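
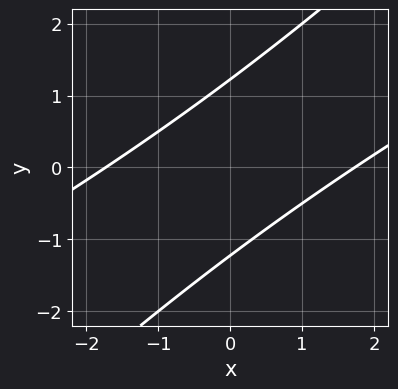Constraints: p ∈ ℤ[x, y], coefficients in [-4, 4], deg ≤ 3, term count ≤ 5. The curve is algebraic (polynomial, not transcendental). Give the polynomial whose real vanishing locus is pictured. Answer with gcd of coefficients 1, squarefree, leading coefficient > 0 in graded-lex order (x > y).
1. deg p = 2.
2. Putting this together gives p.

x^2 - 3*x*y + 2*y^2 - 3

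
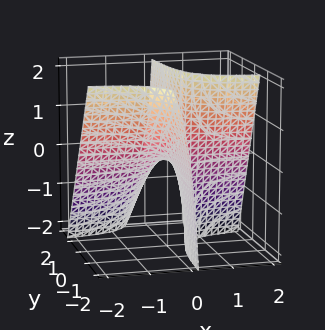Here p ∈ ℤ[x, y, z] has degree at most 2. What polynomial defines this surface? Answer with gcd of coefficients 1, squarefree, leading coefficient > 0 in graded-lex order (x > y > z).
(a) Degree: the shape is more complex than any degree-1 surface, so deg p = 2.
(b) Observable constraints: the visible x-axis segment lies entirely on the surface; it crosses the z-axis at the gridline z = 0.
(c) Matching integer coefficients to the picture gives p. Check: (0, 1, 0) on the y-axis lies on the surface, and p(0, 1, 0) = 0. ✓

4*x*y + 2*x*z - z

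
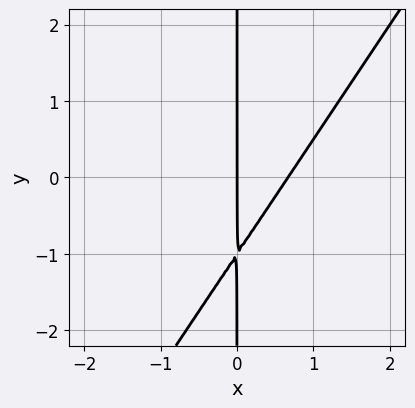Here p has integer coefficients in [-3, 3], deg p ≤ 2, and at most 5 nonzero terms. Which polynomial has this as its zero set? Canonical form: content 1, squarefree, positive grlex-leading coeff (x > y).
deg p = 2. The shape is more complex than any degree-1 curve.
Checking where it meets the axes: it crosses the x-axis at the gridline x = 0; the visible y-axis segment lies entirely on the curve.
The integer polynomial consistent with all of this is the stated p.

3*x^2 - 2*x*y - 2*x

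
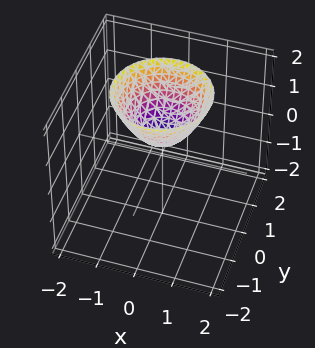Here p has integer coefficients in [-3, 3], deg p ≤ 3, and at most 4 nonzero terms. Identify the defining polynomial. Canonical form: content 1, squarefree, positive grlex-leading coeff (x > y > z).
Degree: no degree-1 surface has this shape, so deg p = 2.
Symmetries: every cross-section ⟂ z is a circle, so x, y appear only via x² + y².
Against the integer gridlines: it misses every integer gridline on the y-axis; no x-intercept at any integer in the box; a circular section at z = 1 has radius between 0 and 1.
These observations pin down the coefficients.

2*x^2 + 2*y^2 - 2*z + 1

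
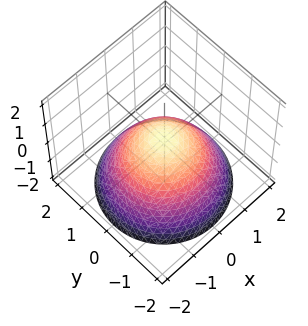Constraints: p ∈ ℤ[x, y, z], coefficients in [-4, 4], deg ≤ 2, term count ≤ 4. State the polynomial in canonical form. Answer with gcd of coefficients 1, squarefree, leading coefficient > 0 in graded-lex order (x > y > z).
2*x^2 + 2*y^2 + 3*z - 1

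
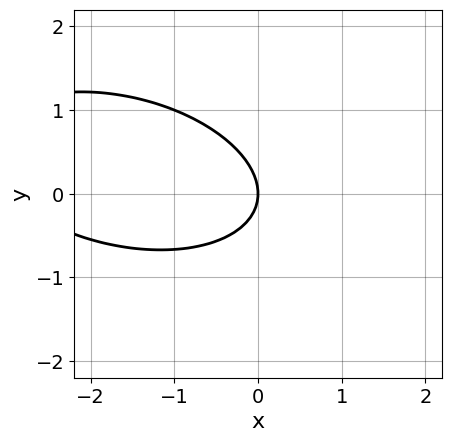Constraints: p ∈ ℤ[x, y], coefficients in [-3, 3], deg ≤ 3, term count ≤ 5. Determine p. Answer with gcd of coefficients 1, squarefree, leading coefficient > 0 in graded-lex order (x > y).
x^2 + x*y + 3*y^2 + 3*x

1. deg p = 2.
2. Reading off the gridlines: it meets the x-axis at x = 0 (among the integer gridlines); it crosses the y-axis at the gridline y = 0.
3. These observations pin down the coefficients.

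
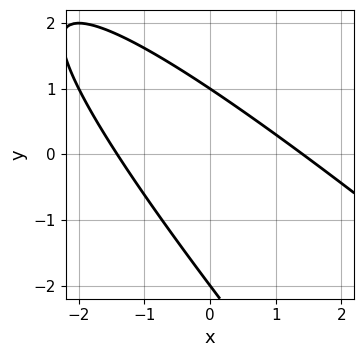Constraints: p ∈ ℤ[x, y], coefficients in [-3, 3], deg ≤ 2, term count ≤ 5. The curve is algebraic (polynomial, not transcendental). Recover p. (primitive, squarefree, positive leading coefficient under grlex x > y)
x^2 + 2*x*y + y^2 + y - 2

1. The degree is 2 — a generic line meets the curve in up to 2 points.
2. Observable constraints: the y-axis gridline crossings are at y ∈ {-2, 1}.
3. Solving for integer coefficients yields p as stated.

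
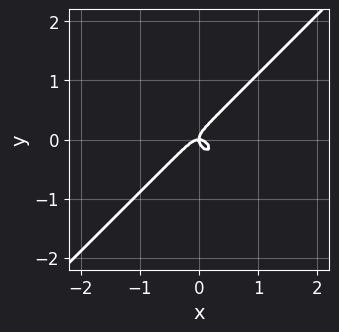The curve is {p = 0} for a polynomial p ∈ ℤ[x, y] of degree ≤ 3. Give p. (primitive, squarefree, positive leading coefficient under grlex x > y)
First, degree: the shape is more complex than any degree-2 curve, so deg p = 3.
Then, observable constraints: it crosses the x-axis at the gridline x = 0; it meets the y-axis at y = 0 (among the integer gridlines).
Finally, these observations pin down the coefficients.

3*x^3 - 3*y^3 + x*y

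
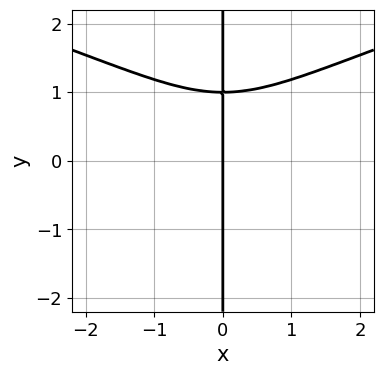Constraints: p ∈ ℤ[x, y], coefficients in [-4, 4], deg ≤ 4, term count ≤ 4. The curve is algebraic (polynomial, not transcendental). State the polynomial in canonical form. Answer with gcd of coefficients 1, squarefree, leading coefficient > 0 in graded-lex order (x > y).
3*x*y^3 - 2*x^3 - 3*x

1. The degree is 4 — a generic line meets the curve in up to 4 points.
2. Reading off the gridlines: the visible y-axis segment lies entirely on the curve; it meets the x-axis at x = 0 (among the integer gridlines).
3. Putting this together gives p.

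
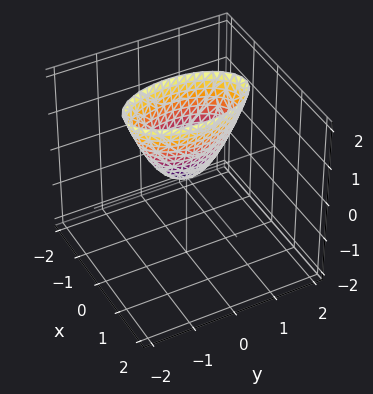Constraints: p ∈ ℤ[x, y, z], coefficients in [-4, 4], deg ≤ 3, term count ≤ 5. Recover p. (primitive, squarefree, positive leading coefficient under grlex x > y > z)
3*x^2 + y^2 - z

deg p = 2. A single bowl opening along one axis; a quadric.
Symmetries: it's symmetric under y → −y, forcing even powers of y; mirror symmetry x ↦ −x ⇒ only even powers of x.
Against the integer gridlines: it meets the x-axis at x = 0 (among the integer gridlines); it meets the z-axis at z = 0 (among the integer gridlines); it crosses the y-axis at the gridline y = 0.
Together with the visible shape, these determine p as stated.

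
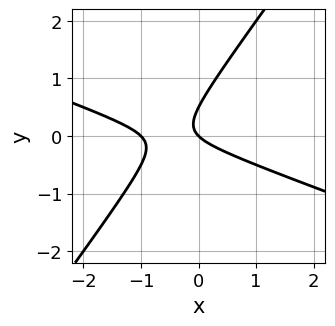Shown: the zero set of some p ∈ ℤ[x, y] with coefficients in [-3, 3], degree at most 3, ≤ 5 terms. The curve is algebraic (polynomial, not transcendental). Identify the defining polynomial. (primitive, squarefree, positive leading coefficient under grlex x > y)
x^2 + 2*x*y - 2*y^2 + x + y

(a) deg p = 2.
(b) Against the integer gridlines: the x-axis gridline crossings are at x ∈ {-1, 0}; it meets the y-axis at y = 0 (among the integer gridlines).
(c) Matching integer coefficients to the picture gives p.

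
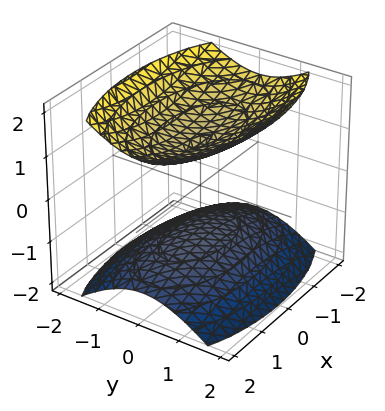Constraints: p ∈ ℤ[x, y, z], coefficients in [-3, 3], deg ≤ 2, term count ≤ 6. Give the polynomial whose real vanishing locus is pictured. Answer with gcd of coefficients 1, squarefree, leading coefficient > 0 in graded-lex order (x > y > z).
First, there are 2 components. They look like related sheets of one shape, so recover p as a whole.
Next, the degree is 2 — two sheets facing apart; a quadric.
Next, symmetries: it's symmetric under z → −z, forcing even powers of z; the x ↦ −x reflection is a symmetry, so x appears only in even powers; mirror symmetry y ↦ −y ⇒ only even powers of y.
Next, reading off the gridlines: the surface avoids every integer y-axis point in the box; it misses every integer gridline on the x-axis.
Finally, together with the visible shape, these determine p as stated. Check: (0, 0, -1) on the z-axis lies on the surface, and p(0, 0, -1) = 0. ✓

x^2 + 3*y^2 - 3*z^2 + 3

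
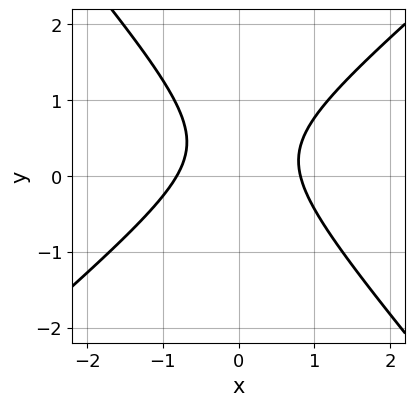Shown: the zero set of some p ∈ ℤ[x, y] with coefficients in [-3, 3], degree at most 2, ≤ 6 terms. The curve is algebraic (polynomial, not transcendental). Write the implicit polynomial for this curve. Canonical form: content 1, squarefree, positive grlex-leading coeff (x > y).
3*x^2 - x*y - 3*y^2 + 2*y - 2

1. Degree: a generic line meets the curve in up to 2 points, so deg p = 2.
2. Checking where it meets the axes: no y-intercept at any integer in the box.
3. Fitting integer coefficients to these (and the overall shape) gives p.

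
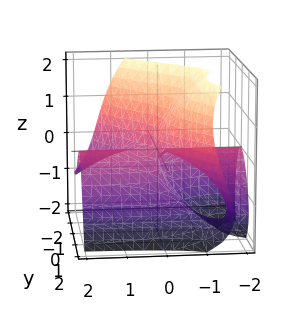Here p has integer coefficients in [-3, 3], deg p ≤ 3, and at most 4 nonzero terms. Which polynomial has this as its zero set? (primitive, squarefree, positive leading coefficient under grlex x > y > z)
deg p = 3. No degree-2 surface has this shape.
From the axis intercepts and sections: every point of the x-axis in the box is on the surface; one y-axis crossing is at y = 0; it crosses the z-axis at the gridline z = 0.
The integer polynomial consistent with all of this is the stated p.

3*x*y^2 + 2*y^3 + z^3 + 3*x*z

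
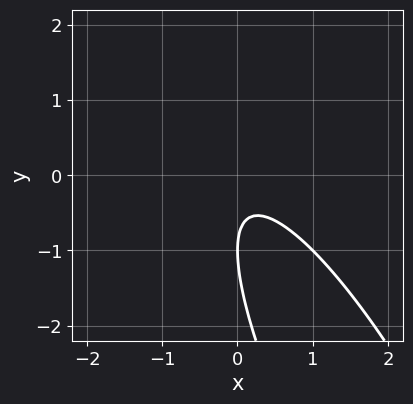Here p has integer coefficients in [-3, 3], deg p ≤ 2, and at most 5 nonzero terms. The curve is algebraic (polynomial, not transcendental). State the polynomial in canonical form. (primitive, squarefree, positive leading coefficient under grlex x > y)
(a) Degree: the shape is more complex than any degree-1 curve, so deg p = 2.
(b) From the axis intercepts and sections: it crosses the y-axis at the gridline y = -1; no x-intercept at any integer in the box.
(c) Assembling these constraints gives the stated polynomial.

3*x^2 + 3*x*y + y^2 + 2*y + 1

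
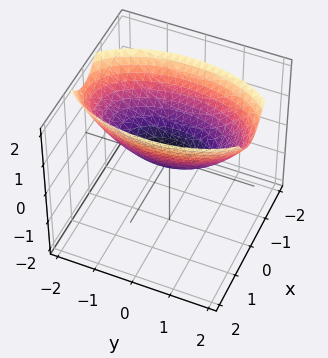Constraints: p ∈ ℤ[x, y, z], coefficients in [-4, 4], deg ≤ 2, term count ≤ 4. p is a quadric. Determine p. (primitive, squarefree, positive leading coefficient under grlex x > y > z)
1. Degree: a single bowl opening along one axis; a quadric, so deg p = 2.
2. Symmetries: it's symmetric under y → −y, forcing even powers of y; it's symmetric under x → −x, forcing even powers of x.
3. Against the integer gridlines: one y-axis crossing is at y = 0; it meets the x-axis at x = 0 (among the integer gridlines); it meets the z-axis at z = 0 (among the integer gridlines).
4. Matching integer coefficients to the picture gives p.

3*x^2 + y^2 - 3*z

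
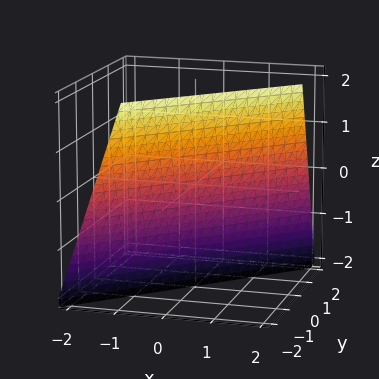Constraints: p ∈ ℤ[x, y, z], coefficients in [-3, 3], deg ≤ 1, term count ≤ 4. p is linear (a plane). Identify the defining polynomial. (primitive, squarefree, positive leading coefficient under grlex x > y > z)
3*x - 3*y - z - 2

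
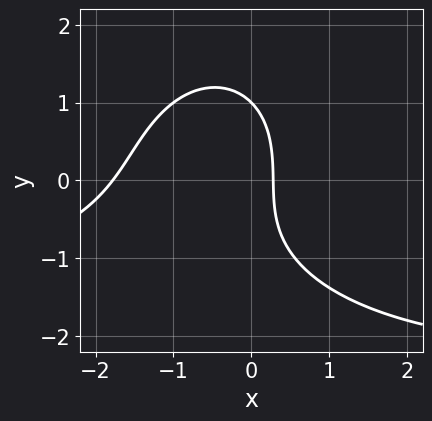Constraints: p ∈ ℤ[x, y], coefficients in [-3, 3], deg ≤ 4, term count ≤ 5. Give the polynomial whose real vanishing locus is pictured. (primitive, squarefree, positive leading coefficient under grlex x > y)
First, the degree is 3 — no degree-2 curve has this shape.
Then, checking where it meets the axes: it crosses the y-axis at the gridline y = 1.
Finally, assembling these constraints gives the stated polynomial.

x^2*y + y^3 + 2*x^2 + 3*x - 1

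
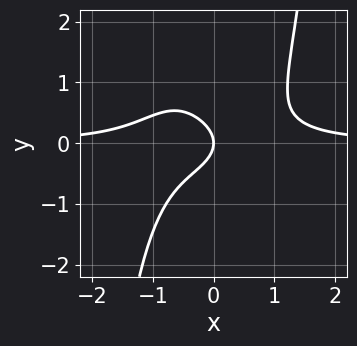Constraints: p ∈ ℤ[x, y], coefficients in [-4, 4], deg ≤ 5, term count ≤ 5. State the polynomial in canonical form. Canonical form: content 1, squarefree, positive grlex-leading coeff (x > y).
3*x^3*y - 3*y^2 - 2*x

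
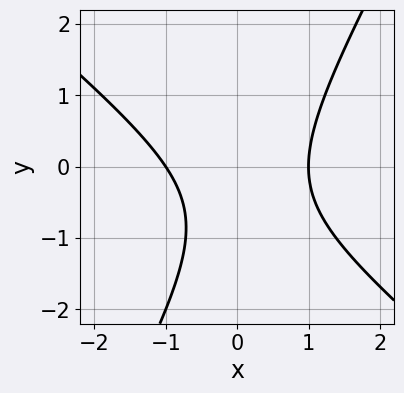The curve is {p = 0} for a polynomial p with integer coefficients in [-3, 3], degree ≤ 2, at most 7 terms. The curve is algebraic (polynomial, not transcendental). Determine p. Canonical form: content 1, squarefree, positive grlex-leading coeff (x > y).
(a) The degree is 2 — no degree-1 curve has this shape.
(b) Reading off the gridlines: the x-axis gridline crossings are at x ∈ {-1, 1}; the curve avoids every integer y-axis point in the box.
(c) These observations pin down the coefficients.

3*x^2 + 2*x*y - 2*y^2 - 2*y - 3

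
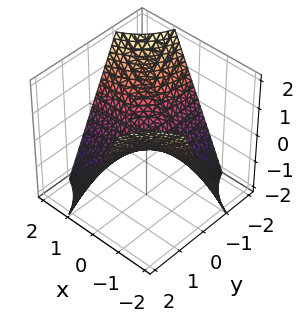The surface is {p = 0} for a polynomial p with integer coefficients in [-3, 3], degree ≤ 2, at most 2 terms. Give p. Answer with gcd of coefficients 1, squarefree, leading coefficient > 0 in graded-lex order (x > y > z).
x*y + z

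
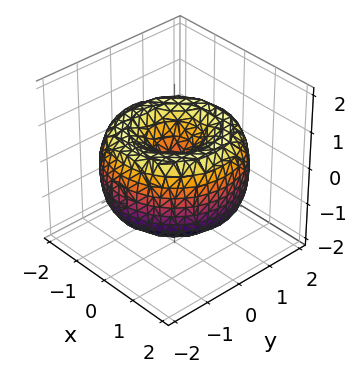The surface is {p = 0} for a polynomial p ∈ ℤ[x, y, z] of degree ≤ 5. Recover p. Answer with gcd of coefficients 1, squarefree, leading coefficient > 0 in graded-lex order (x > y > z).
(a) deg p = 4.
(b) Symmetries: the z-axis is an axis of rotation, so x and y enter only as x² + y².
(c) From the axis intercepts and sections: one y-axis crossing is at y = 0; a circular section at z = 0 has radius between 1 and 2; it crosses the x-axis at the gridline x = 0; it meets the z-axis at z = 0 (among the integer gridlines).
(d) Solving for integer coefficients yields p as stated.

x^4 + 2*x^2*y^2 + y^4 - 3*x^2 - 3*y^2 + 2*z^2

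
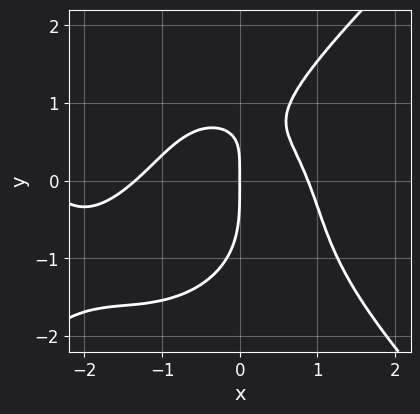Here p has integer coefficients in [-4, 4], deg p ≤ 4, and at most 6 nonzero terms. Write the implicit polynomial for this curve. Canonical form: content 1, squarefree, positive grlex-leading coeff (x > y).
x^4 - y^4 + 3*x^3 + 3*x*y - 3*x

Degree: no degree-3 curve has this shape, so deg p = 4.
Reading off the gridlines: one x-axis crossing is at x = 0; one y-axis crossing is at y = 0.
Solving for integer coefficients yields p as stated.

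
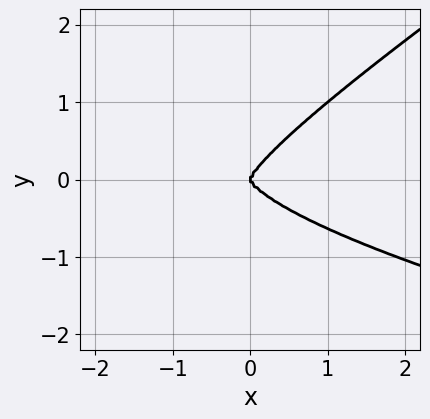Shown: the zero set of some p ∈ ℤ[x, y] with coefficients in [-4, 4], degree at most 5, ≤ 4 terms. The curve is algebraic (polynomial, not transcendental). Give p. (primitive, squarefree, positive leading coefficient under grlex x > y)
First, degree: a generic line meets the curve in up to 4 points, so deg p = 4.
Then, against the integer gridlines: it meets the y-axis at y = 0 (among the integer gridlines); one x-axis crossing is at x = 0.
Finally, the integer polynomial consistent with all of this is the stated p.

2*x*y^3 - 3*y^4 + x^3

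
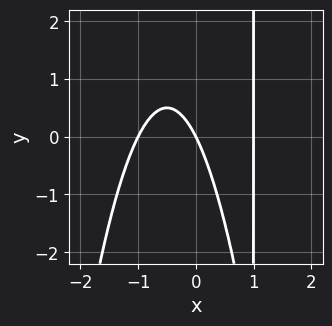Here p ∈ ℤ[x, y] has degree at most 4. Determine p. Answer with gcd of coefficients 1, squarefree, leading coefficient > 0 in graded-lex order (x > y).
(a) The degree is 3 — no degree-2 curve has this shape.
(b) Against the integer gridlines: among the integer gridlines, it crosses the x-axis at x ∈ {-1, 0, 1}; it crosses the y-axis at the gridline y = 0.
(c) Together with the visible shape, these determine p as stated.

2*x^3 + x*y - 2*x - y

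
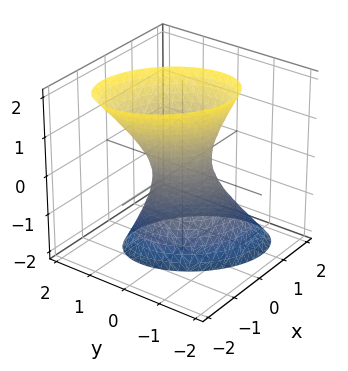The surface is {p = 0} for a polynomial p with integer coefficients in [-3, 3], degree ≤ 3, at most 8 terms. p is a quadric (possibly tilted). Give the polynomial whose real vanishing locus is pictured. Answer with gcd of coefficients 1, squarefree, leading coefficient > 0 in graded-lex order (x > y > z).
The degree is 2 — no degree-1 surface has this shape.
From the visible intercepts: no z-intercept at any integer in the box.
Together with the visible shape, these determine p as stated.

3*x^2 + 2*x*y + x*z + 3*y^2 - z^2 - 1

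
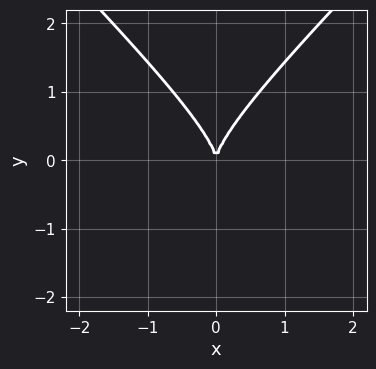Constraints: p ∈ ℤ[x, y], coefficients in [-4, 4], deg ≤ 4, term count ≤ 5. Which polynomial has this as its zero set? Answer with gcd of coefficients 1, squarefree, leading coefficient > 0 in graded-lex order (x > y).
deg p = 3.
Symmetries: it's symmetric under x → −x, forcing even powers of x.
From the visible intercepts: one x-axis crossing is at x = 0; one y-axis crossing is at y = 0.
Together with the visible shape, these determine p as stated.

2*x^2*y - 2*y^3 + 3*x^2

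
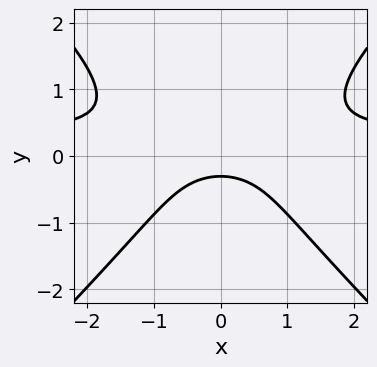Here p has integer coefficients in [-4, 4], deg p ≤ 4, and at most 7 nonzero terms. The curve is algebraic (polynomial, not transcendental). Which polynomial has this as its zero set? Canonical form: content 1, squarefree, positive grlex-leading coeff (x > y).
3*x^2*y - 3*y^3 - x^2 - 3*y - 1

Degree: the shape is more complex than any degree-2 curve, so deg p = 3.
Symmetries: it's symmetric under x → −x, forcing even powers of x.
From the visible intercepts: it misses every integer gridline on the x-axis.
Assembling these constraints gives the stated polynomial.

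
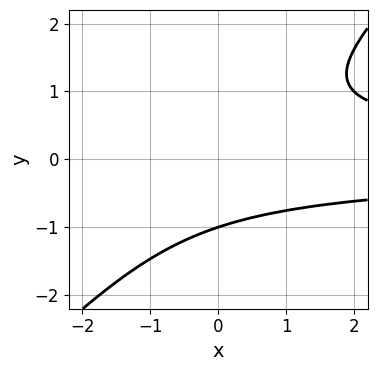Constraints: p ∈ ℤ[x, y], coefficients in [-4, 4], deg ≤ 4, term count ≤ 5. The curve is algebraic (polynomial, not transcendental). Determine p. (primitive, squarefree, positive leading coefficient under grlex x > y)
x*y^2 - y^3 - 1

1. The degree is 3 — the shape is more complex than any degree-2 curve.
2. From the visible intercepts: it crosses the y-axis at the gridline y = -1; no x-intercept at any integer in the box.
3. The integer polynomial consistent with all of this is the stated p.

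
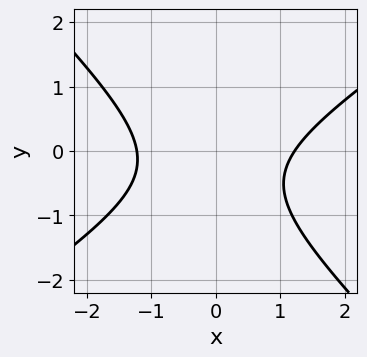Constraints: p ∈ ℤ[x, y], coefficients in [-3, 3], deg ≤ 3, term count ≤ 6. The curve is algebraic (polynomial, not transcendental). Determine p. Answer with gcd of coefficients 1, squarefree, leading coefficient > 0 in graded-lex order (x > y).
2*x^2 - x*y - 3*y^2 - 2*y - 3

Degree: no degree-1 curve has this shape, so deg p = 2.
Observable constraints: the curve avoids every integer y-axis point in the box.
Assembling these constraints gives the stated polynomial.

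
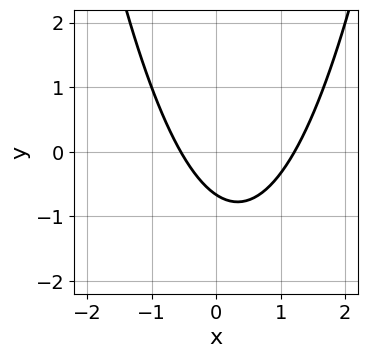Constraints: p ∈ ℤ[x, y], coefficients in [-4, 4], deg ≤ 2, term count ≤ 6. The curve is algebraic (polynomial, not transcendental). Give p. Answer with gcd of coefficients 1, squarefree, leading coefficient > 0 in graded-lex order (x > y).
First, degree: no degree-1 curve has this shape, so deg p = 2.
Finally, the integer polynomial consistent with all of this is the stated p.

3*x^2 - 2*x - 3*y - 2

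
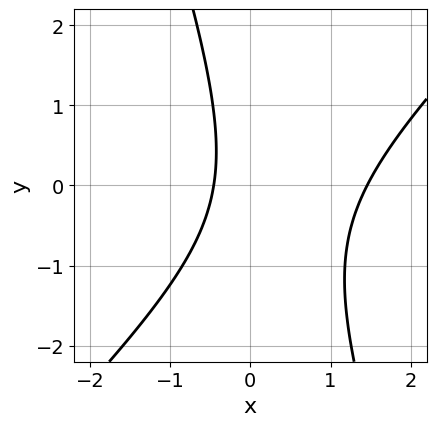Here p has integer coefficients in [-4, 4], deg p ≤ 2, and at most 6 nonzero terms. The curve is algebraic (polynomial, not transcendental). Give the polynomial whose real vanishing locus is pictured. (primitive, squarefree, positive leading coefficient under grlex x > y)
(a) Degree: no degree-1 curve has this shape, so deg p = 2.
(b) Observable constraints: it misses every integer gridline on the y-axis.
(c) Assembling these constraints gives the stated polynomial.

3*x^2 - 2*x*y - y^2 - 3*x - 2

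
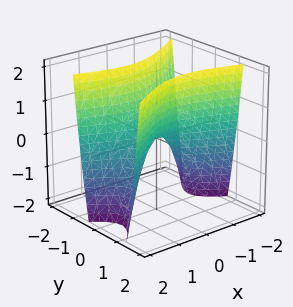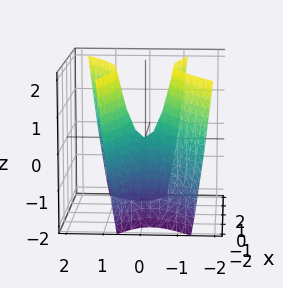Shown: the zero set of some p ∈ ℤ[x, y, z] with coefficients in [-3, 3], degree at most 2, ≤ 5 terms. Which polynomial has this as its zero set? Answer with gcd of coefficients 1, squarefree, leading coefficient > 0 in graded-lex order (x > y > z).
x^2 + x*y - 3*y^2 + z

First, the degree is 2 — no degree-1 surface has this shape.
Then, observable constraints: it meets the y-axis at y = 0 (among the integer gridlines); it meets the x-axis at x = 0 (among the integer gridlines); it crosses the z-axis at the gridline z = 0.
Finally, matching integer coefficients to the picture gives p.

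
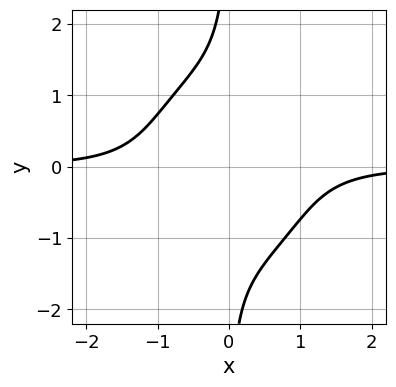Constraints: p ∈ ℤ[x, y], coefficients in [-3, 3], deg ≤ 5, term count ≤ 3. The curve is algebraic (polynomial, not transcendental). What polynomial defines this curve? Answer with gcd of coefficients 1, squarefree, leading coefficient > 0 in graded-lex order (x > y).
Degree: no degree-3 curve has this shape, so deg p = 4.
From the axis intercepts and sections: the curve avoids every integer x-axis point in the box; no y-intercept at any integer in the box.
Putting this together gives p.

3*x^3*y + 2*x*y^3 + 3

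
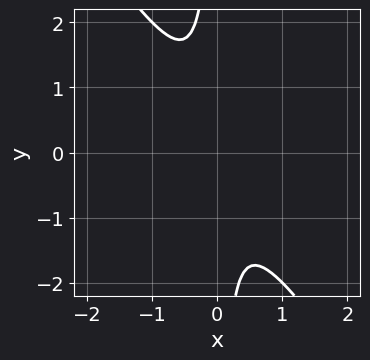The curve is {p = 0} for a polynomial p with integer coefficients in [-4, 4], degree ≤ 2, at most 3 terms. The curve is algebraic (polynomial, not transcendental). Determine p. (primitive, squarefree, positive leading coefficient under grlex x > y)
3*x^2 + 2*x*y + 1

(a) Degree: a generic line meets the curve in up to 2 points, so deg p = 2.
(b) Observable constraints: the curve avoids every integer x-axis point in the box; no y-intercept at any integer in the box.
(c) Matching integer coefficients to the picture gives p.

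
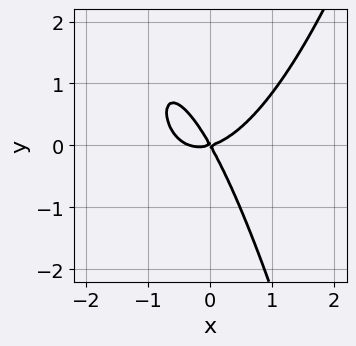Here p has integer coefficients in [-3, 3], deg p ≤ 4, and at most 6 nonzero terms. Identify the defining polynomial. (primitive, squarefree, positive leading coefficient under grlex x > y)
3*x^3 + x^2 - 3*x*y - 2*y^2

1. Degree: no degree-2 curve has this shape, so deg p = 3.
2. From the axis intercepts and sections: it meets the y-axis at y = 0 (among the integer gridlines); it meets the x-axis at x = 0 (among the integer gridlines).
3. Solving for integer coefficients yields p as stated.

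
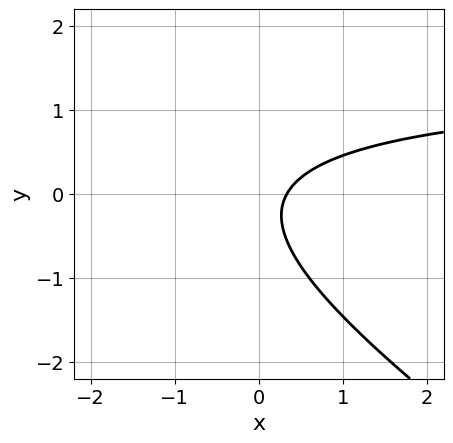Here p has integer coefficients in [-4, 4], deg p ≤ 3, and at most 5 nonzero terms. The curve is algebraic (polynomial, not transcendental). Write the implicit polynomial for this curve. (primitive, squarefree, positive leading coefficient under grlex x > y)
The degree is 2 — no degree-1 curve has this shape.
Checking where it meets the axes: no y-intercept at any integer in the box.
These observations pin down the coefficients.

2*x*y + 3*y^2 - 3*x + y + 1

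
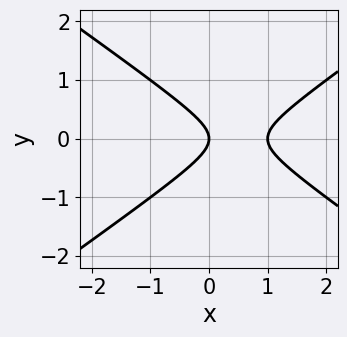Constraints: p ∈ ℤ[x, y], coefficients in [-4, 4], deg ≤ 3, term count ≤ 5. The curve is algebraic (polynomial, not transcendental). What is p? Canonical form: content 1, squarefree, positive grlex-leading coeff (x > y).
(a) Degree: a generic line meets the curve in up to 2 points, so deg p = 2.
(b) Symmetries: mirror symmetry y ↦ −y ⇒ only even powers of y.
(c) From the visible intercepts: among the integer gridlines, it crosses the x-axis at x ∈ {0, 1}; it meets the y-axis at y = 0 (among the integer gridlines).
(d) Putting this together gives p.

x^2 - 2*y^2 - x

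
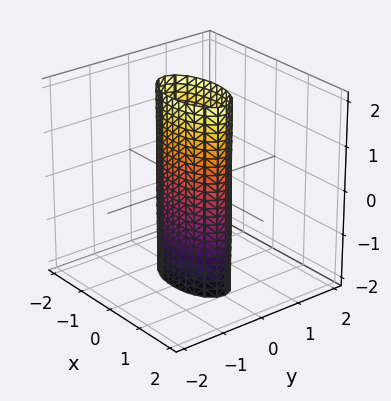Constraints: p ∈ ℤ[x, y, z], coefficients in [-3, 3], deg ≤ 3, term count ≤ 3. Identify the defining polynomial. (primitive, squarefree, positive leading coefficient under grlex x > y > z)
First, deg p = 2. A cylinder; a quadric.
Next, symmetries: the y ↦ −y reflection is a symmetry, so y appears only in even powers; the x ↦ −x reflection is a symmetry, so x appears only in even powers; the z ↦ −z reflection is a symmetry, so z appears only in even powers.
Then, reading off the gridlines: among the integer gridlines, it crosses the x-axis at x ∈ {-1, 1}; the surface avoids every integer z-axis point in the box.
Finally, together with the visible shape, these determine p as stated.

x^2 + 3*y^2 - 1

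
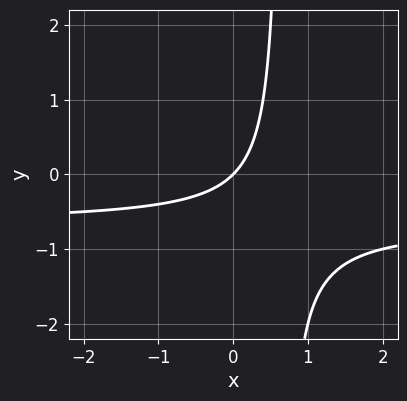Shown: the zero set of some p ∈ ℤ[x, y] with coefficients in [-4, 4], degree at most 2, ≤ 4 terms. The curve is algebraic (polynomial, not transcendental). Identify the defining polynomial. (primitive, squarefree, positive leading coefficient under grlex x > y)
1. The degree is 2 — the shape is more complex than any degree-1 curve.
2. From the axis intercepts and sections: it crosses the x-axis at the gridline x = 0; one y-axis crossing is at y = 0.
3. These observations pin down the coefficients.

3*x*y + 2*x - 2*y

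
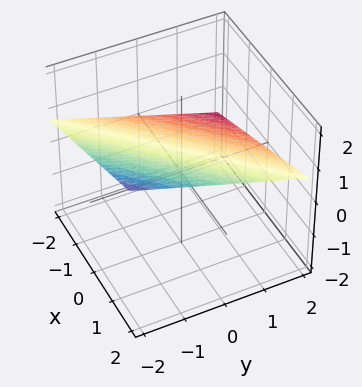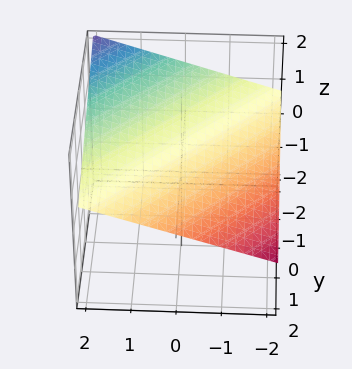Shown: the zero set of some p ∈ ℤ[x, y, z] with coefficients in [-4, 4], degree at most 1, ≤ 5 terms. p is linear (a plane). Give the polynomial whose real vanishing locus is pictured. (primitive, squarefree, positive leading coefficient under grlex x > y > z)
Degree: the surface is flat (a plane), so deg p = 1.
Checking where it meets the axes: it crosses the y-axis at the gridline y = 2; it crosses the x-axis at the gridline x = -2.
Assembling these constraints gives the stated polynomial.

x - y - 3*z + 2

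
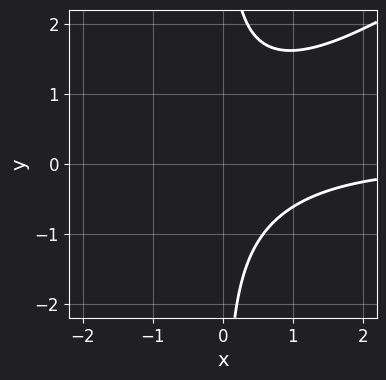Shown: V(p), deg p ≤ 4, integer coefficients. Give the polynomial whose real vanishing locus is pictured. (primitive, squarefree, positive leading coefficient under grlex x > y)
2*x^2*y - 3*x*y^2 + x*y + 3

(a) Degree: a generic line meets the curve in up to 3 points, so deg p = 3.
(b) From the axis intercepts and sections: no y-intercept at any integer in the box; the curve avoids every integer x-axis point in the box.
(c) Fitting integer coefficients to these (and the overall shape) gives p.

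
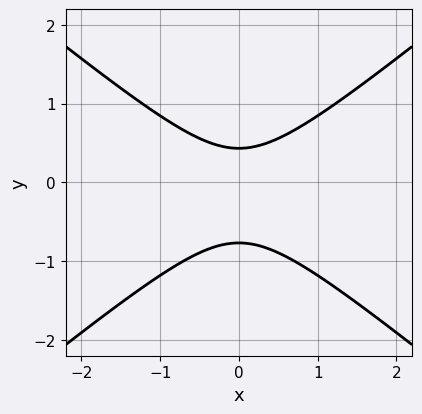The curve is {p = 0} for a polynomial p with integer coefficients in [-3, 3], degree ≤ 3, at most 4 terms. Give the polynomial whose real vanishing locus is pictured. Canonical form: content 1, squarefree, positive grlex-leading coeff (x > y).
1. Degree: a generic line meets the curve in up to 2 points, so deg p = 2.
2. Symmetries: mirror symmetry x ↦ −x ⇒ only even powers of x.
3. From the visible intercepts: no x-intercept at any integer in the box.
4. These observations pin down the coefficients.

2*x^2 - 3*y^2 - y + 1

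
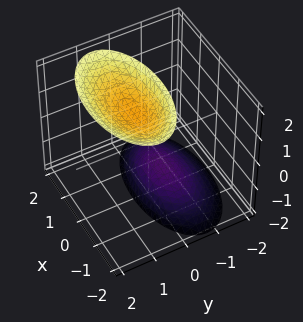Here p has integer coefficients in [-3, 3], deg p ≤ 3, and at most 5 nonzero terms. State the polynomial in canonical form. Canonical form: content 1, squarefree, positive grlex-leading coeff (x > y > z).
x^2 + 3*y^2 - 2*y*z - z^2 + 2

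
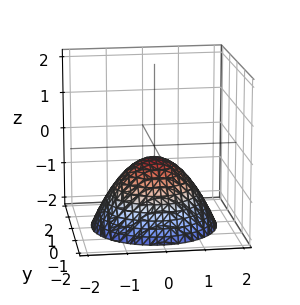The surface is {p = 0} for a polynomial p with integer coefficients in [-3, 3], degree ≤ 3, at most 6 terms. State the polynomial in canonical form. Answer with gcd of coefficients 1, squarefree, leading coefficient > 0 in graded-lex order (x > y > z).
2*x^2 + 2*y^2 + 3*z + 1

(a) The degree is 2 — no degree-1 surface has this shape.
(b) Symmetry: the surface is invariant under rotation about z: p = q(x² + y², z).
(c) From the axis intercepts and sections: no x-intercept at any integer in the box; a circular section at z = -2 has radius between 1 and 2.
(d) Fitting integer coefficients to these (and the overall shape) gives p.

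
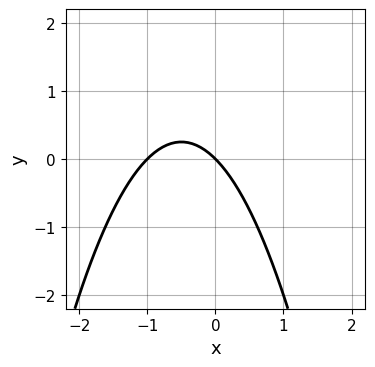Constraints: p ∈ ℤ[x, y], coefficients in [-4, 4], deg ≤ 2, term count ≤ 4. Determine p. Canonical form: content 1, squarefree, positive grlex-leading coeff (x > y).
First, degree: no degree-1 curve has this shape, so deg p = 2.
Then, from the axis intercepts and sections: the x-axis gridline crossings are at x ∈ {-1, 0}; one y-axis crossing is at y = 0.
Finally, fitting integer coefficients to these (and the overall shape) gives p.

x^2 + x + y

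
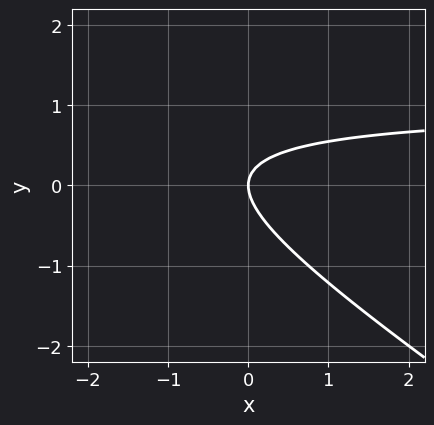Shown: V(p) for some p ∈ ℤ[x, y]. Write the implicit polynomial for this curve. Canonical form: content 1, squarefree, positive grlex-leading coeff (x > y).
deg p = 2.
Checking where it meets the axes: it meets the x-axis at x = 0 (among the integer gridlines); it meets the y-axis at y = 0 (among the integer gridlines).
Assembling these constraints gives the stated polynomial.

2*x*y + 3*y^2 - 2*x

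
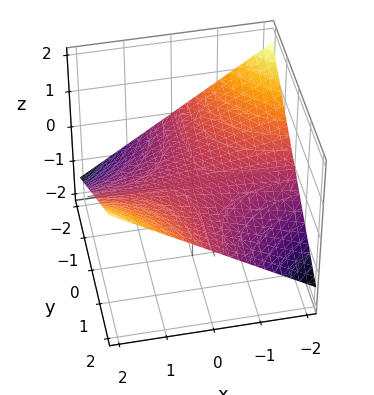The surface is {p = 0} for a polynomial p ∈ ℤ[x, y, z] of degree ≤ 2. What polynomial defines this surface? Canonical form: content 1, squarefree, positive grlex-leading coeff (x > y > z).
x*y - 3*z

(a) Degree: a saddle surface; a quadric, so deg p = 2.
(b) From the axis intercepts and sections: every point of the y-axis in the box is on the surface; it meets the z-axis at z = 0 (among the integer gridlines); the visible x-axis segment lies entirely on the surface.
(c) Putting this together gives p.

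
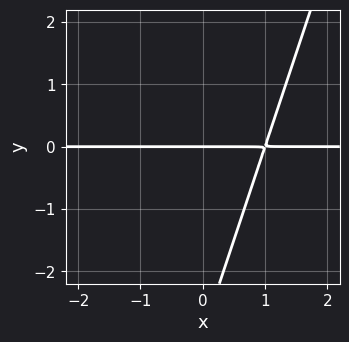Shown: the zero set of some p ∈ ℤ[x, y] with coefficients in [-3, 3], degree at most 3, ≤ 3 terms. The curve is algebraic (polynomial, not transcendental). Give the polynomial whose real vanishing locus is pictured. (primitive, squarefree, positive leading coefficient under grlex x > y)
(a) The degree is 2 — the shape is more complex than any degree-1 curve.
(b) Against the integer gridlines: one y-axis crossing is at y = 0; the visible x-axis segment lies entirely on the curve.
(c) Fitting integer coefficients to these (and the overall shape) gives p.

3*x*y - y^2 - 3*y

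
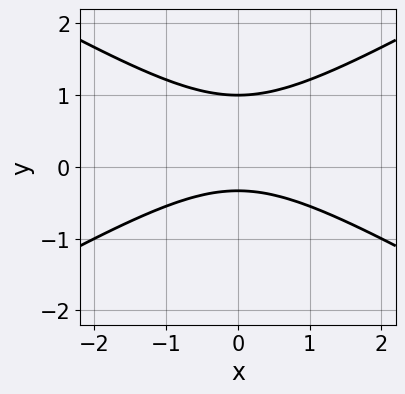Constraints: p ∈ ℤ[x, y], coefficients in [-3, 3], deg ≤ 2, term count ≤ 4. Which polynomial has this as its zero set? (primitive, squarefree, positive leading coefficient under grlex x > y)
x^2 - 3*y^2 + 2*y + 1

(a) Degree: a generic line meets the curve in up to 2 points, so deg p = 2.
(b) Symmetries: mirror symmetry x ↦ −x ⇒ only even powers of x.
(c) From the axis intercepts and sections: it misses every integer gridline on the x-axis; it crosses the y-axis at the gridline y = 1.
(d) These observations pin down the coefficients.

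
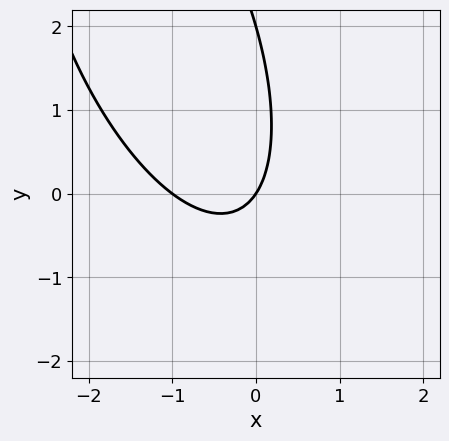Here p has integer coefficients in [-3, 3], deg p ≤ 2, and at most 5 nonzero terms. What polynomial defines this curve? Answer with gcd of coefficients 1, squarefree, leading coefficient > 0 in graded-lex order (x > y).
3*x^2 + 2*x*y + y^2 + 3*x - 2*y

(a) deg p = 2. The shape is more complex than any degree-1 curve.
(b) From the axis intercepts and sections: the y-axis gridline crossings are at y ∈ {0, 2}; among the integer gridlines, it crosses the x-axis at x ∈ {-1, 0}.
(c) These observations pin down the coefficients.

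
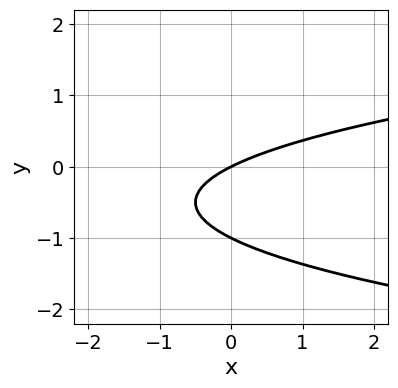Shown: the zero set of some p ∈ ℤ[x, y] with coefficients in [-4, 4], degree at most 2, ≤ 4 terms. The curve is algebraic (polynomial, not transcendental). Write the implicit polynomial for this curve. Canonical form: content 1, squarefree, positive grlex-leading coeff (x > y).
2*y^2 - x + 2*y

1. Degree: a generic line meets the curve in up to 2 points, so deg p = 2.
2. From the visible intercepts: it meets the x-axis at x = 0 (among the integer gridlines); the y-axis gridline crossings are at y ∈ {-1, 0}.
3. Fitting integer coefficients to these (and the overall shape) gives p.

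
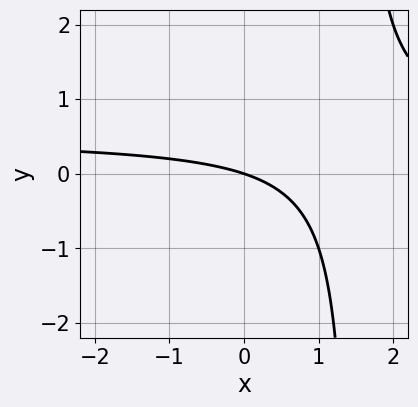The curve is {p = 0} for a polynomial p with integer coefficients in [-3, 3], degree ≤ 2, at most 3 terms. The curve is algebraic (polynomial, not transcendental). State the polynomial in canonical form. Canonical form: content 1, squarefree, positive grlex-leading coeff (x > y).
2*x*y - x - 3*y

1. deg p = 2.
2. Against the integer gridlines: it crosses the y-axis at the gridline y = 0; one x-axis crossing is at x = 0.
3. Solving for integer coefficients yields p as stated.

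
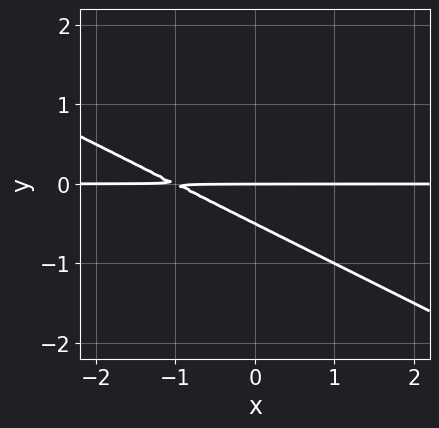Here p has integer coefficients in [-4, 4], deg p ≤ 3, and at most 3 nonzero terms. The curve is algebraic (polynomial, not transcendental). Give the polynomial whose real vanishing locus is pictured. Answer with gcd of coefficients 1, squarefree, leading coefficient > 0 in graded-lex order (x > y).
x*y + 2*y^2 + y

(a) Degree: the shape is more complex than any degree-1 curve, so deg p = 2.
(b) Reading off the gridlines: it crosses the y-axis at the gridline y = 0; the visible x-axis segment lies entirely on the curve.
(c) Putting this together gives p.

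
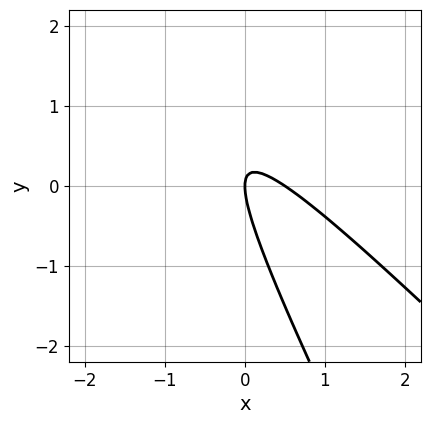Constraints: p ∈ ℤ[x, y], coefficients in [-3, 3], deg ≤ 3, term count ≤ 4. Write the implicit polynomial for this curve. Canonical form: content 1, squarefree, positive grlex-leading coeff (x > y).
(a) The degree is 2 — the shape is more complex than any degree-1 curve.
(b) Reading off the gridlines: it crosses the y-axis at the gridline y = 0; it crosses the x-axis at the gridline x = 0.
(c) Together with the visible shape, these determine p as stated.

2*x^2 + 3*x*y + y^2 - x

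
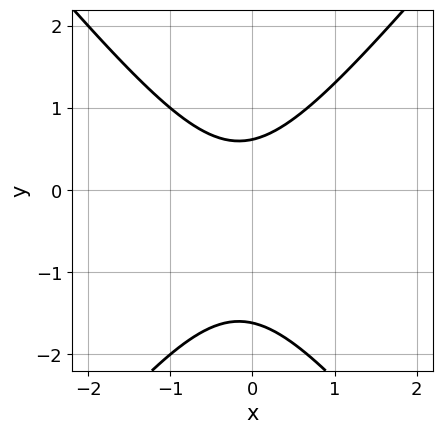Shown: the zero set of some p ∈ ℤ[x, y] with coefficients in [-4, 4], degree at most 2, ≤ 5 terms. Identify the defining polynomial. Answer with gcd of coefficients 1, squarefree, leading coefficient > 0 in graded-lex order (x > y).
Degree: no degree-1 curve has this shape, so deg p = 2.
From the visible intercepts: the curve avoids every integer x-axis point in the box.
Assembling these constraints gives the stated polynomial.

3*x^2 - 2*y^2 + x - 2*y + 2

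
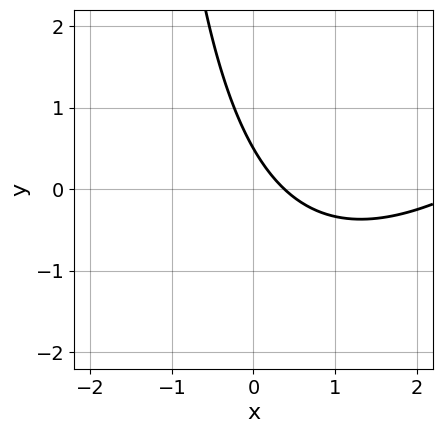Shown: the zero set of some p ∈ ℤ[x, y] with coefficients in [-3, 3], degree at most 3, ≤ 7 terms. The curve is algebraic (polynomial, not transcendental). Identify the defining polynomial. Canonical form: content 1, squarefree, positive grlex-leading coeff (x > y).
x^2 - x*y - 3*x - 2*y + 1

Degree: the shape is more complex than any degree-1 curve, so deg p = 2.
Putting this together gives p.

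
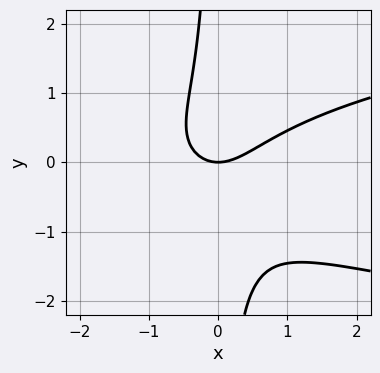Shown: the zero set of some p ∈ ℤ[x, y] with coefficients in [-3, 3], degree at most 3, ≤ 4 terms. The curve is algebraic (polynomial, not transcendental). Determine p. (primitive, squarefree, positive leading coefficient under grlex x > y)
3*x*y^2 - 2*x^2 + x*y + 2*y

(a) Degree: the shape is more complex than any degree-2 curve, so deg p = 3.
(b) From the visible intercepts: it crosses the y-axis at the gridline y = 0; it crosses the x-axis at the gridline x = 0.
(c) Fitting integer coefficients to these (and the overall shape) gives p.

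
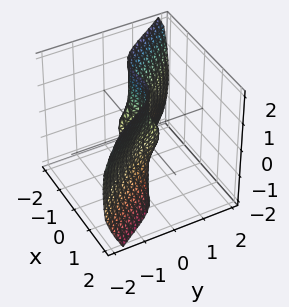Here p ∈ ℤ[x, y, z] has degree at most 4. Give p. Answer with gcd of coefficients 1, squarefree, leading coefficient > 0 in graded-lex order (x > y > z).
3*x^3 + 2*y^3 + 2*y*z^2 - x

(a) The degree is 3 — a generic line meets the surface in up to 3 points.
(b) Observable constraints: one x-axis crossing is at x = 0; the visible z-axis segment lies entirely on the surface; one y-axis crossing is at y = 0.
(c) Solving for integer coefficients yields p as stated.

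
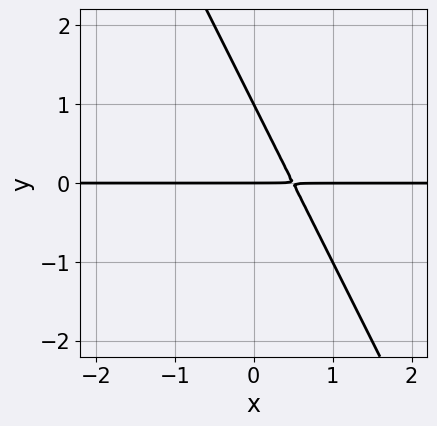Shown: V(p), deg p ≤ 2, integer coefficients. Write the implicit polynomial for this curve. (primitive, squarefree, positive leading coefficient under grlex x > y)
2*x*y + y^2 - y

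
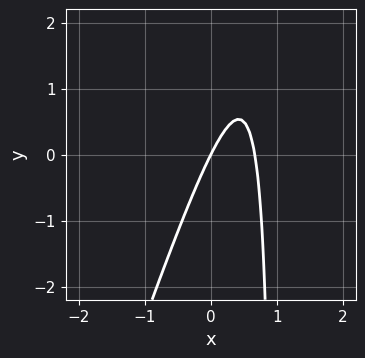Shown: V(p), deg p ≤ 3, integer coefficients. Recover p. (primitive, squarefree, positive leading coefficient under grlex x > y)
3*x^2 - x*y - 2*x + y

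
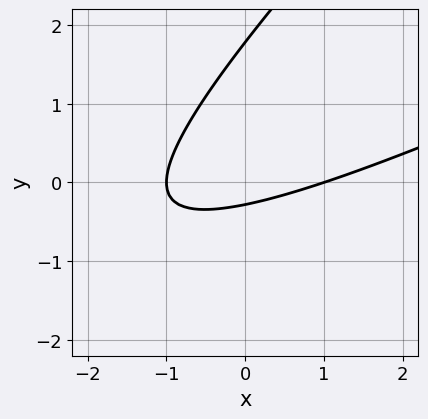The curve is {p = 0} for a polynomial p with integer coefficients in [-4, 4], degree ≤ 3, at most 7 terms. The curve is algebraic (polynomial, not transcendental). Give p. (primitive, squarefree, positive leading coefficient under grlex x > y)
1. Degree: the shape is more complex than any degree-1 curve, so deg p = 2.
2. Against the integer gridlines: the x-axis gridline crossings are at x ∈ {-1, 1}.
3. Fitting integer coefficients to these (and the overall shape) gives p.

x^2 - 3*x*y + 2*y^2 - 3*y - 1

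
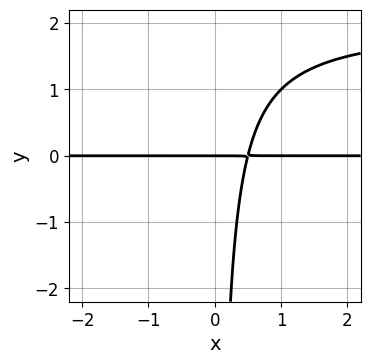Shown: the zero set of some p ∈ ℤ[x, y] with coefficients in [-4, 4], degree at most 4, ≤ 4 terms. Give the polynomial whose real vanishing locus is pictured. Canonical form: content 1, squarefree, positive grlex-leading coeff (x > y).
First, the degree is 3 — the shape is more complex than any degree-2 curve.
Next, against the integer gridlines: it crosses the y-axis at the gridline y = 0; the visible x-axis segment lies entirely on the curve.
Finally, the integer polynomial consistent with all of this is the stated p.

x*y^2 - 2*x*y + y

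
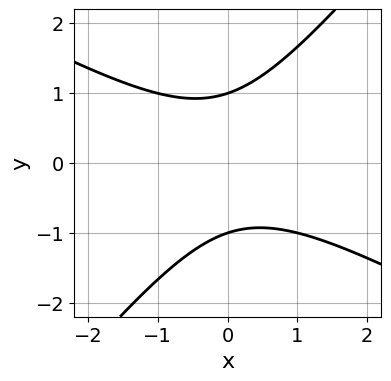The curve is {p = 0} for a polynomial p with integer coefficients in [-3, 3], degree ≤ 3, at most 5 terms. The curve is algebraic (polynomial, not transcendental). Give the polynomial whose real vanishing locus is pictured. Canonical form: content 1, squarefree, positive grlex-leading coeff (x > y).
(a) deg p = 2. The shape is more complex than any degree-1 curve.
(b) Observable constraints: it misses every integer gridline on the x-axis; the y-axis gridline crossings are at y ∈ {-1, 1}.
(c) The integer polynomial consistent with all of this is the stated p.

2*x^2 + 2*x*y - 3*y^2 + 3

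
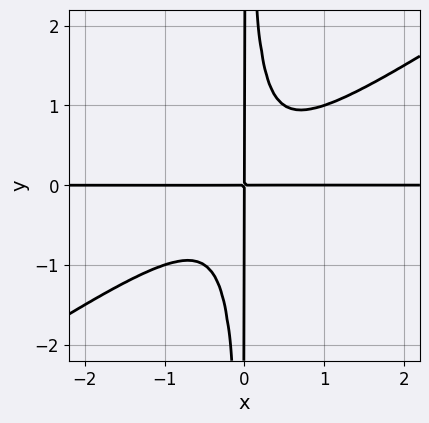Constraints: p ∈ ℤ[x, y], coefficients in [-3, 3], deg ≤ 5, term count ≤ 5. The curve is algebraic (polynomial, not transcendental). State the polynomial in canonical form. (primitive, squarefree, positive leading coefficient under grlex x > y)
1. Degree: a generic line meets the curve in up to 4 points, so deg p = 4.
2. Reading off the gridlines: the visible x-axis segment lies entirely on the curve; the visible y-axis segment lies entirely on the curve.
3. These observations pin down the coefficients.

2*x^3*y - 3*x^2*y^2 + x*y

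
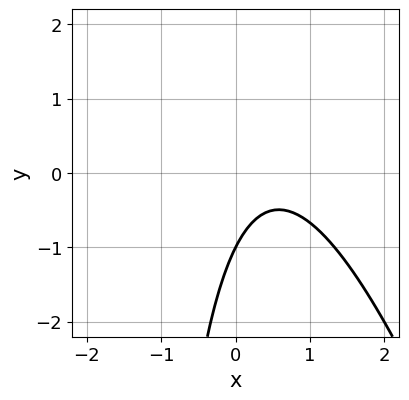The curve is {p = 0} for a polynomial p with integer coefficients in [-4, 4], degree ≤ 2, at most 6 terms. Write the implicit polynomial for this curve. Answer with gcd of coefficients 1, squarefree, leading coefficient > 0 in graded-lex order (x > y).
3*x^2 + x*y - 3*x + 2*y + 2

1. Degree: the shape is more complex than any degree-1 curve, so deg p = 2.
2. Checking where it meets the axes: it meets the y-axis at y = -1 (among the integer gridlines); it misses every integer gridline on the x-axis.
3. Matching integer coefficients to the picture gives p.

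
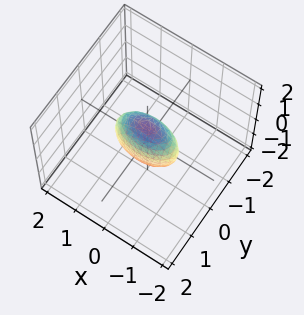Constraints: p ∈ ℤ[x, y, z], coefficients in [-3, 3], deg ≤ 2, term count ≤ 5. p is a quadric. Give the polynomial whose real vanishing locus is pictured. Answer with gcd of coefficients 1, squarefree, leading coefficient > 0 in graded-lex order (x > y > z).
The degree is 2 — bounded and convex; a quadric.
Symmetries: mirror symmetry x ↦ −x ⇒ only even powers of x; the z ↦ −z reflection is a symmetry, so z appears only in even powers; mirror symmetry y ↦ −y ⇒ only even powers of y.
From the axis intercepts and sections: the z-axis gridline crossings are at z ∈ {-1, 1}; among the integer gridlines, it crosses the x-axis at x ∈ {-1, 1}.
Putting this together gives p.

x^2 + 3*y^2 + z^2 - 1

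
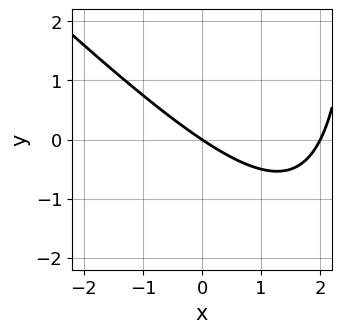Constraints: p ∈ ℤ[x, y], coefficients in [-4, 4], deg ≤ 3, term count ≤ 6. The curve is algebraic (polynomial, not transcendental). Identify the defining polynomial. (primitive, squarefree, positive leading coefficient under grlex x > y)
x^2 + x*y - 2*x - 3*y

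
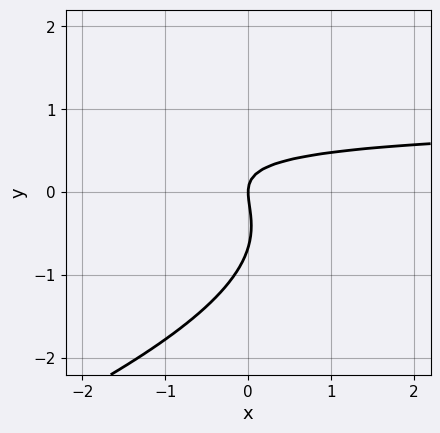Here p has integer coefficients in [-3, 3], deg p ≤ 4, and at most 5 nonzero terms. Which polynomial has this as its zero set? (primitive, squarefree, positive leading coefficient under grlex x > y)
x*y^2 - 3*y^3 - 3*x*y - 2*y^2 + 2*x

The degree is 3 — a generic line meets the curve in up to 3 points.
From the axis intercepts and sections: it crosses the x-axis at the gridline x = 0; it crosses the y-axis at the gridline y = 0.
The integer polynomial consistent with all of this is the stated p.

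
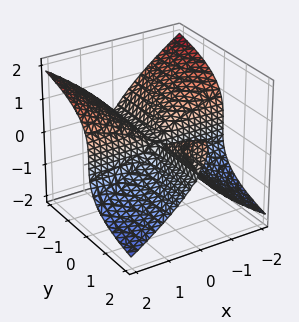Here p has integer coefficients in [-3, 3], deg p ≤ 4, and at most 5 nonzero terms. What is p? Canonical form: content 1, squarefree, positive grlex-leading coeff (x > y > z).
2*x^2*y - y*z^2 + 2*z^3

(a) I count 3 distinct pieces.
(b) deg p = 3.
(c) From the visible intercepts: it crosses the z-axis at the gridline z = 0; every point of the x-axis in the box is on the surface; every point of the y-axis in the box is on the surface.
(d) Assembling these constraints gives the stated polynomial.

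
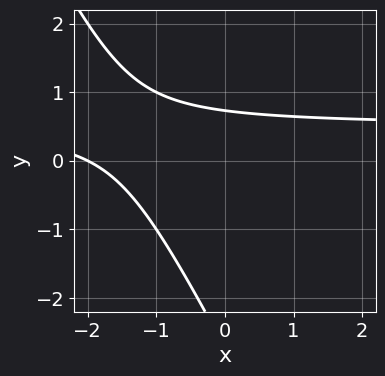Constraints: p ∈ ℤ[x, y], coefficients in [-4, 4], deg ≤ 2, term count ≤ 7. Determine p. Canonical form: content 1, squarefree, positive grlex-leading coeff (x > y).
2*x*y + y^2 - x + 2*y - 2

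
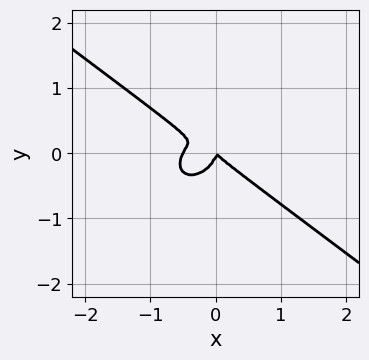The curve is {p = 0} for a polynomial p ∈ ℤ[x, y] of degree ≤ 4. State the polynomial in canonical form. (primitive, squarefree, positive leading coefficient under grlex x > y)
Degree: no degree-2 curve has this shape, so deg p = 3.
From the visible intercepts: it meets the y-axis at y = 0 (among the integer gridlines); it meets the x-axis at x = 0 (among the integer gridlines).
The integer polynomial consistent with all of this is the stated p.

2*x^3 + x^2*y + 3*y^3 + x^2 + x*y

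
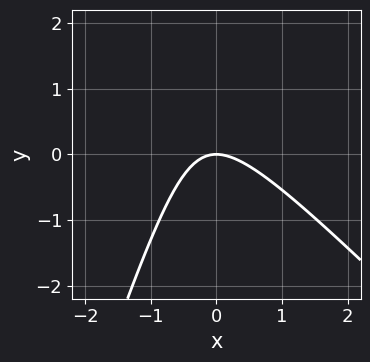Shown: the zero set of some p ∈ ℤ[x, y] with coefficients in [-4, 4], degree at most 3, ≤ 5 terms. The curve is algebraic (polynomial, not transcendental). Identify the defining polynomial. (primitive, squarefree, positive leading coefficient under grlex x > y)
3*x^2 + 2*x*y - y^2 + 3*y

deg p = 2. No degree-1 curve has this shape.
From the axis intercepts and sections: it meets the x-axis at x = 0 (among the integer gridlines); it meets the y-axis at y = 0 (among the integer gridlines).
The integer polynomial consistent with all of this is the stated p.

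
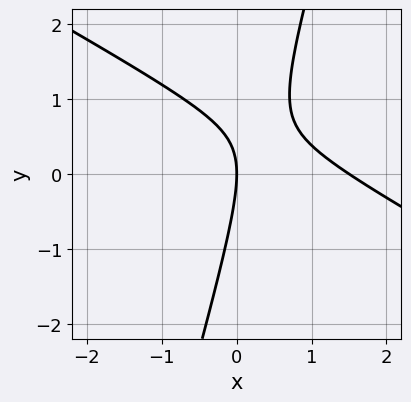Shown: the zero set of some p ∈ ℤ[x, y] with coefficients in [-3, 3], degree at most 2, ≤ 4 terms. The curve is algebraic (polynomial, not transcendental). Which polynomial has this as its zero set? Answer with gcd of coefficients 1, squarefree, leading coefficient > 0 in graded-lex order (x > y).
2*x^2 + 3*x*y - y^2 - 3*x

First, degree: no degree-1 curve has this shape, so deg p = 2.
Next, reading off the gridlines: it crosses the x-axis at the gridline x = 0; one y-axis crossing is at y = 0.
Finally, together with the visible shape, these determine p as stated.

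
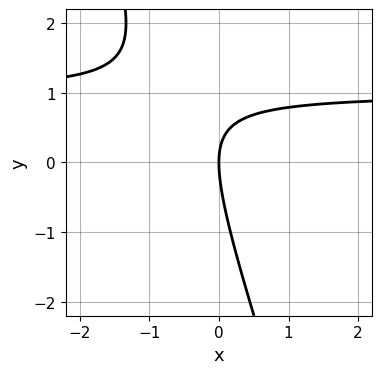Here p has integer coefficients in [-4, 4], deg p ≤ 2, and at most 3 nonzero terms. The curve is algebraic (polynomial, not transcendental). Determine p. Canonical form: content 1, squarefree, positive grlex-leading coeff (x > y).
1. The degree is 2 — no degree-1 curve has this shape.
2. Observable constraints: it meets the y-axis at y = 0 (among the integer gridlines); it crosses the x-axis at the gridline x = 0.
3. Putting this together gives p.

3*x*y + y^2 - 3*x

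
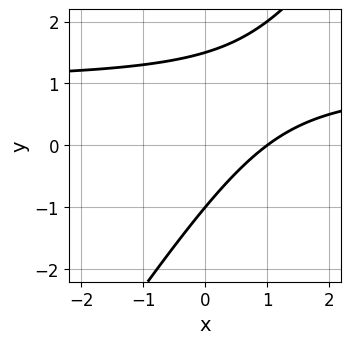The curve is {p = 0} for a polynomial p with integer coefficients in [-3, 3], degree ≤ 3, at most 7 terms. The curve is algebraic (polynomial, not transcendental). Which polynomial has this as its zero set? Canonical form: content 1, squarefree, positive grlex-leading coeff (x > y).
3*x*y - 2*y^2 - 3*x + y + 3

1. deg p = 2. A generic line meets the curve in up to 2 points.
2. Checking where it meets the axes: it meets the x-axis at x = 1 (among the integer gridlines); it crosses the y-axis at the gridline y = -1.
3. The integer polynomial consistent with all of this is the stated p.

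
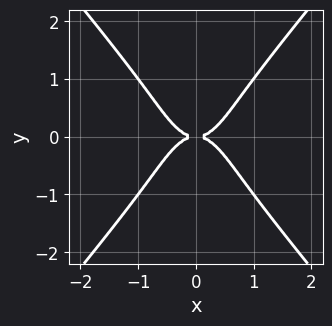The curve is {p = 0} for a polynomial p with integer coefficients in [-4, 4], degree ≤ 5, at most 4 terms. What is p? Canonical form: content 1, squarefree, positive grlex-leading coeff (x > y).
2*x^4 - y^4 - y^2

The degree is 4 — the shape is more complex than any degree-3 curve.
Symmetries: the x ↦ −x reflection is a symmetry, so x appears only in even powers; the y ↦ −y reflection is a symmetry, so y appears only in even powers.
Reading off the gridlines: it meets the x-axis at x = 0 (among the integer gridlines); one y-axis crossing is at y = 0.
Matching integer coefficients to the picture gives p.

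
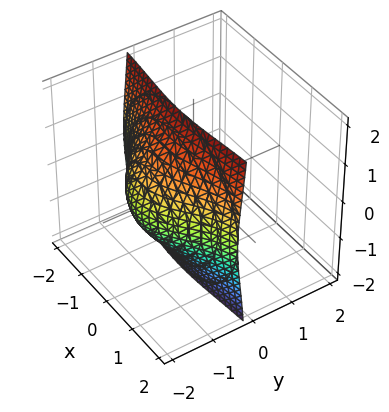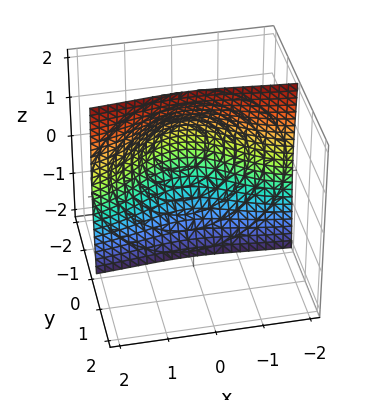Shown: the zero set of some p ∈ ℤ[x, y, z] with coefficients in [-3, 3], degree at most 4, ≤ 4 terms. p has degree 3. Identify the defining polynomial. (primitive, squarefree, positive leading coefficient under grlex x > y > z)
First, deg p = 3. The shape is more complex than any degree-2 surface.
Next, from the visible intercepts: the surface avoids every integer z-axis point in the box; no x-intercept at any integer in the box.
Finally, the integer polynomial consistent with all of this is the stated p.

2*x^2*y + y^3 + 2*y*z^2 + 3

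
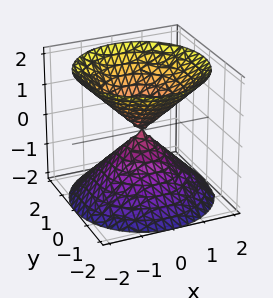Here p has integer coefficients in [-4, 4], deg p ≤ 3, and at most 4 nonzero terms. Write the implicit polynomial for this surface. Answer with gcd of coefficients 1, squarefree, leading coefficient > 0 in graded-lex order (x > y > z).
x^2 + y^2 - z^2

There are 2 components. They look like related sheets of one shape, so recover p as a whole.
The degree is 2 — a double cone through the origin; a quadric.
Symmetries: every cross-section ⟂ z is a circle, so x, y appear only via x² + y²; mirror symmetry z ↦ −z ⇒ only even powers of z.
Observable constraints: it crosses the y-axis at the gridline y = 0; it crosses the x-axis at the gridline x = 0; it meets the z-axis at z = 0 (among the integer gridlines); a circular section at z = -1 has radius exactly 1.
Putting this together gives p.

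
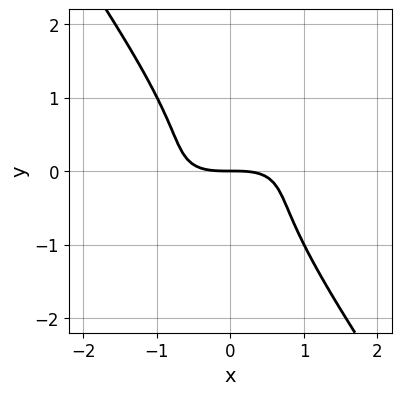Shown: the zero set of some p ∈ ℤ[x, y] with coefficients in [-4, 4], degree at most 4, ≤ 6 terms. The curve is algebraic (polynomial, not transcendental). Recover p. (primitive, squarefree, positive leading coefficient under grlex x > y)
x^3 - 2*x^2*y + x*y^2 + 2*y^3 + 2*y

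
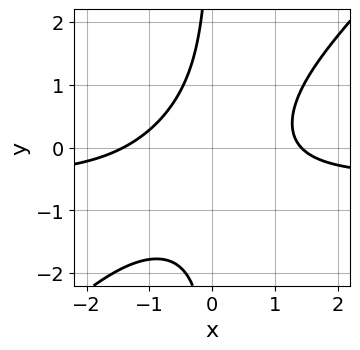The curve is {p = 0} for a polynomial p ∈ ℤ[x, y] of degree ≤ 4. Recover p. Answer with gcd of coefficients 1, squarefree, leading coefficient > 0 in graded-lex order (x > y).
The degree is 3 — the shape is more complex than any degree-2 curve.
Observable constraints: it misses every integer gridline on the y-axis.
Putting this together gives p.

2*x^2*y - 2*x*y^2 + x^2 - x*y - 2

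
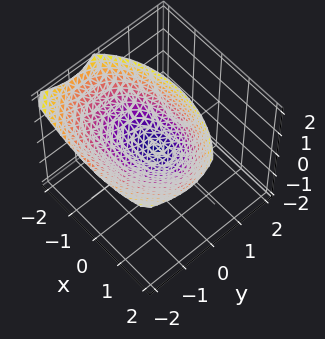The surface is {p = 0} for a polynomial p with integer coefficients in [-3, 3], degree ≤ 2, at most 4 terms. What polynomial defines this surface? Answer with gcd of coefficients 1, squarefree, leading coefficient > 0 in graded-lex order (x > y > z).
First, degree: no degree-1 surface has this shape, so deg p = 2.
Then, checking where it meets the axes: it meets the x-axis at x = 0 (among the integer gridlines); it meets the z-axis at z = 0 (among the integer gridlines); it meets the y-axis at y = 0 (among the integer gridlines).
Finally, matching integer coefficients to the picture gives p.

x^2 + 2*y^2 + 2*y*z - 2*z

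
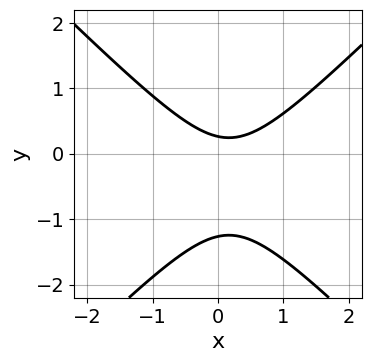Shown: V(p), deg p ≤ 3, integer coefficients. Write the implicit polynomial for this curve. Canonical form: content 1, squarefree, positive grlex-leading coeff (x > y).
3*x^2 - 3*y^2 - x - 3*y + 1

1. deg p = 2.
2. Reading off the gridlines: no x-intercept at any integer in the box.
3. These observations pin down the coefficients.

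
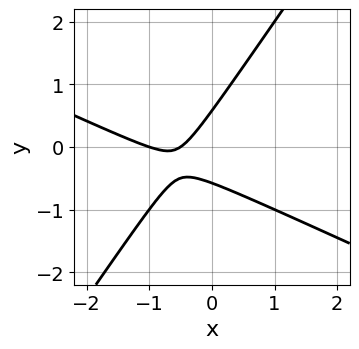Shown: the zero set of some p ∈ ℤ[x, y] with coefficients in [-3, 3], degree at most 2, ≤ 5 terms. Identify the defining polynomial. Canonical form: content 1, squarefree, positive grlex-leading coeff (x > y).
2*x^2 + 3*x*y - 3*y^2 + 3*x + 1

First, deg p = 2. A generic line meets the curve in up to 2 points.
Next, from the visible intercepts: one x-axis crossing is at x = -1.
Finally, fitting integer coefficients to these (and the overall shape) gives p.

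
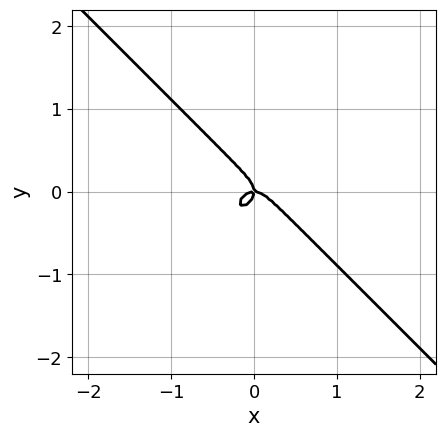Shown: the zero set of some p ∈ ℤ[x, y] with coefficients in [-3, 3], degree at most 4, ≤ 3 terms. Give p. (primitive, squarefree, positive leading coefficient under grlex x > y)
(a) Degree: the shape is more complex than any degree-2 curve, so deg p = 3.
(b) Observable constraints: it crosses the y-axis at the gridline y = 0; one x-axis crossing is at x = 0.
(c) Matching integer coefficients to the picture gives p.

3*x^3 + 3*y^3 + x*y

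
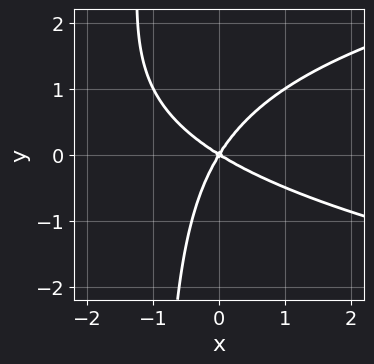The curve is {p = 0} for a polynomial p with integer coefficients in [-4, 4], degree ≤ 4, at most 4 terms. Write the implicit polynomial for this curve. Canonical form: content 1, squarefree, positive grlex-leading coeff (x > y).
First, the degree is 3 — the shape is more complex than any degree-2 curve.
Next, reading off the gridlines: it crosses the y-axis at the gridline y = 0; it meets the x-axis at x = 0 (among the integer gridlines).
Finally, the integer polynomial consistent with all of this is the stated p.

x*y^2 - x^2 - x*y + y^2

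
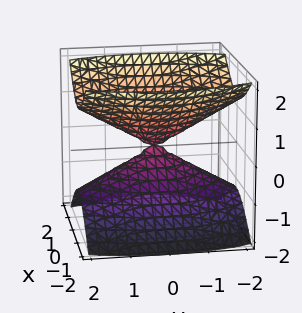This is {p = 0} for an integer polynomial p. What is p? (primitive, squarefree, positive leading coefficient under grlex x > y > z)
3*x^2 + y^2 - 3*z^2

(a) I count 2 distinct pieces.
(b) The degree is 2 — two nappes meeting at a single point; a quadric.
(c) Symmetries: mirror symmetry y ↦ −y ⇒ only even powers of y; mirror symmetry z ↦ −z ⇒ only even powers of z; the x ↦ −x reflection is a symmetry, so x appears only in even powers.
(d) From the axis intercepts and sections: it crosses the z-axis at the gridline z = 0; it crosses the y-axis at the gridline y = 0; it crosses the x-axis at the gridline x = 0.
(e) Solving for integer coefficients yields p as stated.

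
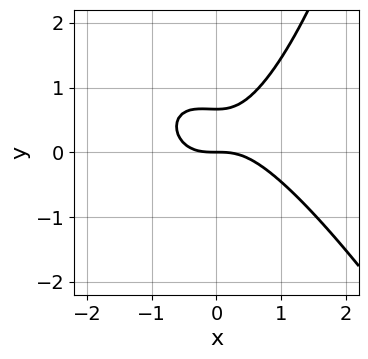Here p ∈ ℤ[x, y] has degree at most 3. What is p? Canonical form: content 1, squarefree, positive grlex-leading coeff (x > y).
2*x^3 + x^2*y - 3*y^2 + 2*y

1. deg p = 3. A generic line meets the curve in up to 3 points.
2. From the axis intercepts and sections: it crosses the y-axis at the gridline y = 0; it crosses the x-axis at the gridline x = 0.
3. Solving for integer coefficients yields p as stated.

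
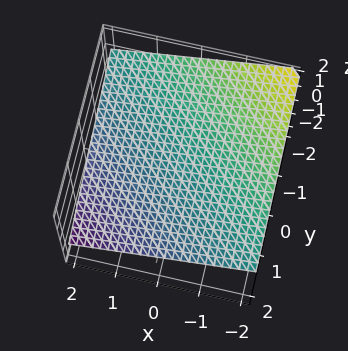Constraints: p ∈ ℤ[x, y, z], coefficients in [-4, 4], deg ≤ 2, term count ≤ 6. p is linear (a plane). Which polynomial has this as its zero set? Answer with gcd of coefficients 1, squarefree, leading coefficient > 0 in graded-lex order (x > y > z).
x + y + 3*z - 2

deg p = 1. Every cross-section is a straight line — this is a plane.
Checking where it meets the axes: it meets the x-axis at x = 2 (among the integer gridlines); it crosses the y-axis at the gridline y = 2.
Matching integer coefficients to the picture gives p.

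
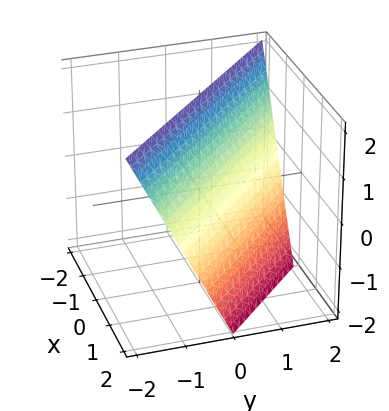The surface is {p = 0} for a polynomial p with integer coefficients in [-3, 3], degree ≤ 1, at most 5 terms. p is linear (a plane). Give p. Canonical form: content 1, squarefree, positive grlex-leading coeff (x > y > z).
2*x + 2*y + z - 2

deg p = 1.
Against the integer gridlines: one z-axis crossing is at z = 2; one x-axis crossing is at x = 1.
Matching integer coefficients to the picture gives p.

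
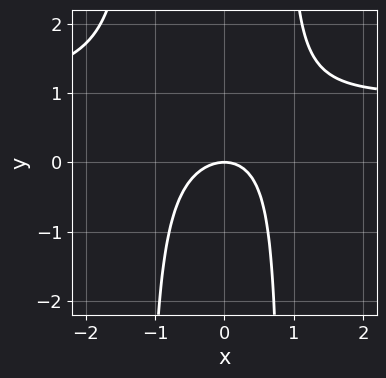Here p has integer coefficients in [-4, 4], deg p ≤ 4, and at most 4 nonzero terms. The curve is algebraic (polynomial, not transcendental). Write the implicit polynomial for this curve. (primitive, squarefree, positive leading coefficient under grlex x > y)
Degree: the shape is more complex than any degree-2 curve, so deg p = 3.
From the visible intercepts: one x-axis crossing is at x = 0; it meets the y-axis at y = 0 (among the integer gridlines).
Matching integer coefficients to the picture gives p.

3*x^2*y - 3*x^2 + x*y - 3*y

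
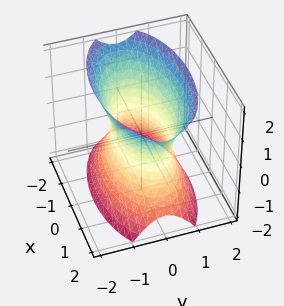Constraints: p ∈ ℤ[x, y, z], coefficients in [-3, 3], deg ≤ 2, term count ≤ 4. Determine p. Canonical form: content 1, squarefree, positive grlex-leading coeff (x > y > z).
x^2 + 3*y^2 - z^2 - 2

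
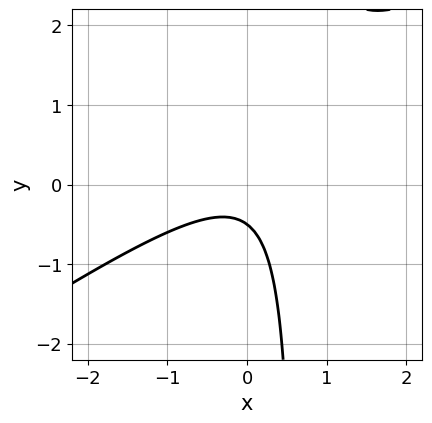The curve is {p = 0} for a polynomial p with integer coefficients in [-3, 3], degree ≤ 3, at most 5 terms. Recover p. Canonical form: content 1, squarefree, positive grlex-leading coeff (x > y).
2*x^2 - 3*x*y + 2*y + 1

The degree is 2 — a generic line meets the curve in up to 2 points.
From the axis intercepts and sections: it misses every integer gridline on the x-axis.
These observations pin down the coefficients.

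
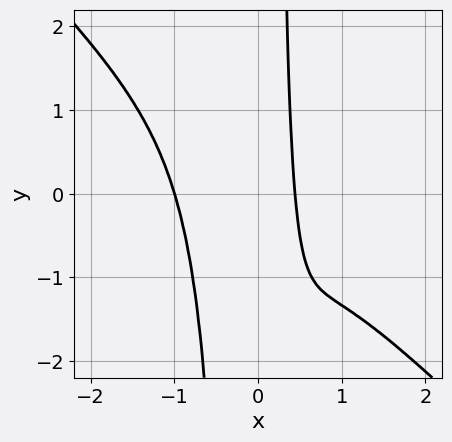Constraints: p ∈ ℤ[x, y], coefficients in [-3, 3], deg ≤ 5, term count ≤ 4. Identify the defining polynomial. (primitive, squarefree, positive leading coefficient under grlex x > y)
(a) deg p = 4.
(b) Observable constraints: it crosses the x-axis at the gridline x = -1; it misses every integer gridline on the y-axis.
(c) Putting this together gives p.

3*x^4 + 3*x^3*y + 2*x - 1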